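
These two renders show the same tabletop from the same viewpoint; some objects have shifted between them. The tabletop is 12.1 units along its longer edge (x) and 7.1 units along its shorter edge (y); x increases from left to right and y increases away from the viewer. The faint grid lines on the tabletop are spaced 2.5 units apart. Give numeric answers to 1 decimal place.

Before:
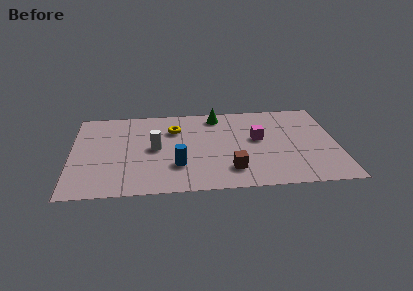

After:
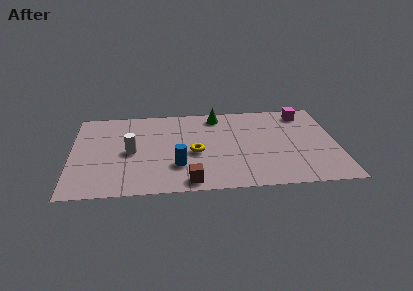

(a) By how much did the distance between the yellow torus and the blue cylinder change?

-1.7

Before: roughly 3.0 units apart; after: 1.3. That's 1.7 units closer together.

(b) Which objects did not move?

the green cone and the blue cylinder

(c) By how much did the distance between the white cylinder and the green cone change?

+1.0

The distance was about 3.8 in the first image and 4.8 in the second, so they moved 1.0 units further apart.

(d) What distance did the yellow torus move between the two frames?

2.2

From (4.7, 5.1) to (5.6, 3.1), the yellow torus covered √(0.9² + 2.0²) ≈ 2.2 units.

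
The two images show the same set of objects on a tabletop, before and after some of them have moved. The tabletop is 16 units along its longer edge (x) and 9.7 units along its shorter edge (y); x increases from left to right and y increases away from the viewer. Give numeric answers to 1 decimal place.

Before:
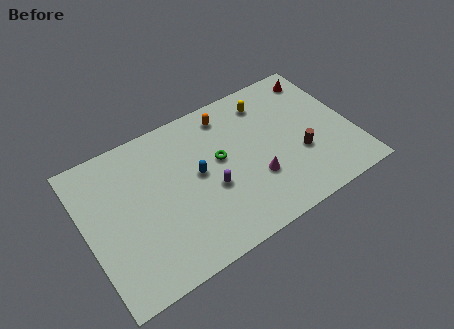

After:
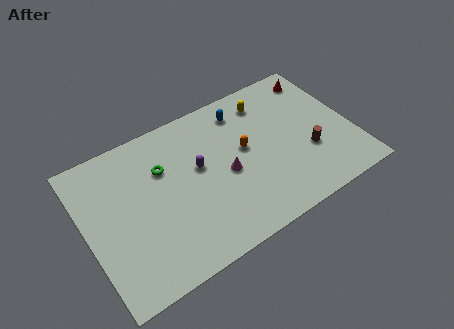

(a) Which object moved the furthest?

the blue capsule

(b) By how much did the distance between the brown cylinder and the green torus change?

+4.0

The distance was about 5.0 in the first image and 9.0 in the second, so they moved 4.0 units further apart.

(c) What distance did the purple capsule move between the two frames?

1.8

The purple capsule moved from about (7.3, 3.9) to (6.8, 5.6), a distance of √(0.5² + 1.7²) ≈ 1.8.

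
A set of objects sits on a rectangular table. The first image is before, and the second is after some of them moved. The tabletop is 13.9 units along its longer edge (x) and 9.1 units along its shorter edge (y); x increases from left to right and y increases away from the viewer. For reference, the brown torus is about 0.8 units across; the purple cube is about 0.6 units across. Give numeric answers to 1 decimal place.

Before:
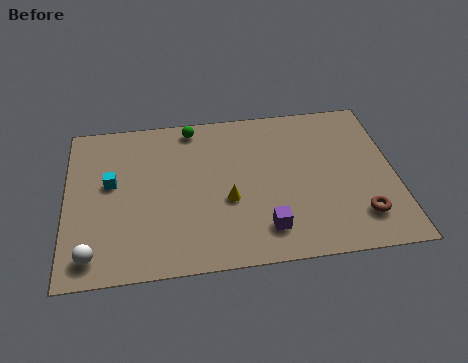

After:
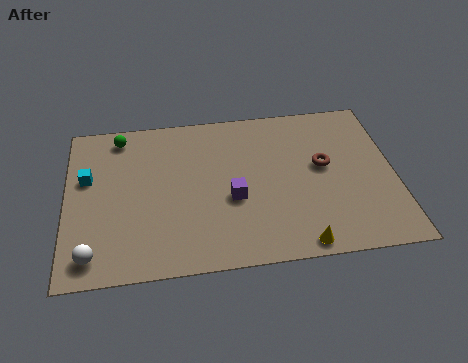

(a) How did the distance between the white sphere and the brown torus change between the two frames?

-0.7

They were about 11.2 units apart before and 10.5 after — 0.7 units closer together.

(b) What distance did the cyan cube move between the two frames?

1.1

From (1.9, 5.2) to (0.9, 5.6), the cyan cube covered √(1.0² + 0.4²) ≈ 1.1 units.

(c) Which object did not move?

the white sphere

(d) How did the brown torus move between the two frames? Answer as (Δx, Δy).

(-1.4, 3.1)

From the two frames, the brown torus sits at roughly (12.3, 2.0) before and (10.9, 5.1) after.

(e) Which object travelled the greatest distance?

the yellow cone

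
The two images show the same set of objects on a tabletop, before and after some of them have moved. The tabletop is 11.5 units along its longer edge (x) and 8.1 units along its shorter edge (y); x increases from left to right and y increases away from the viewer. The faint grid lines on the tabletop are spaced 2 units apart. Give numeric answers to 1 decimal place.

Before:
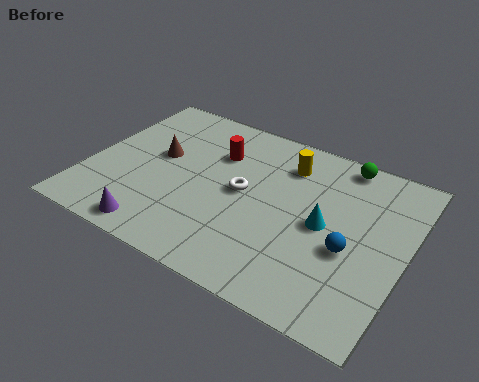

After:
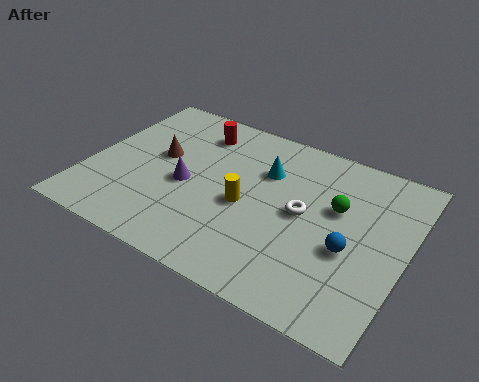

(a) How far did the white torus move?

2.2

The white torus was near (5.6, 4.2) before and (7.8, 4.2) after, so it travelled √(2.2² + 0.0²) ≈ 2.2 units.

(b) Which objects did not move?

the blue sphere and the brown cone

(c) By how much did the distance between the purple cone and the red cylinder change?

-2.1

Before: roughly 5.0 units apart; after: 2.9. That's 2.1 units closer together.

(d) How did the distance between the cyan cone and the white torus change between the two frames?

-0.9

They were about 3.0 units apart before and 2.1 after — 0.9 units closer together.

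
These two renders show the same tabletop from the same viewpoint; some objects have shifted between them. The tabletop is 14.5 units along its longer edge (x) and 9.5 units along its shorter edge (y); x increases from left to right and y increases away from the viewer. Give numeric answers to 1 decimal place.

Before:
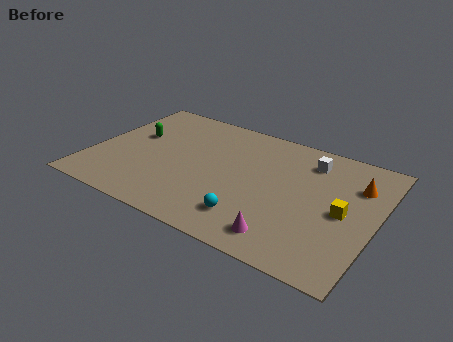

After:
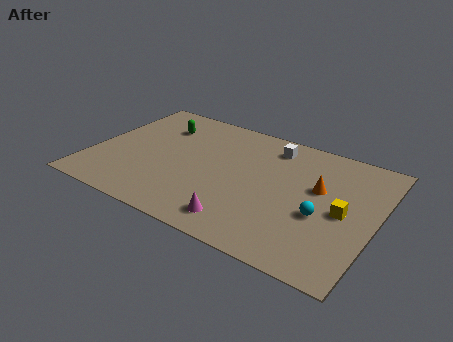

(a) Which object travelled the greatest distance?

the cyan sphere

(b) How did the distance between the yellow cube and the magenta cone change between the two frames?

+1.7

The distance was about 3.9 in the first image and 5.6 in the second, so they moved 1.7 units further apart.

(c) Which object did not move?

the yellow cube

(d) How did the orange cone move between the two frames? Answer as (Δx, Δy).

(-1.8, -1.1)

From the two frames, the orange cone sits at roughly (13.3, 6.8) before and (11.5, 5.7) after.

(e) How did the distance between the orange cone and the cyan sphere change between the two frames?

-4.8

Before: roughly 6.7 units apart; after: 1.9. That's 4.8 units closer together.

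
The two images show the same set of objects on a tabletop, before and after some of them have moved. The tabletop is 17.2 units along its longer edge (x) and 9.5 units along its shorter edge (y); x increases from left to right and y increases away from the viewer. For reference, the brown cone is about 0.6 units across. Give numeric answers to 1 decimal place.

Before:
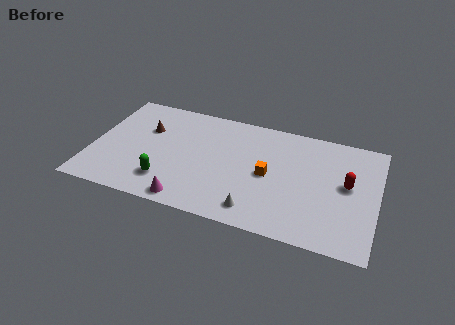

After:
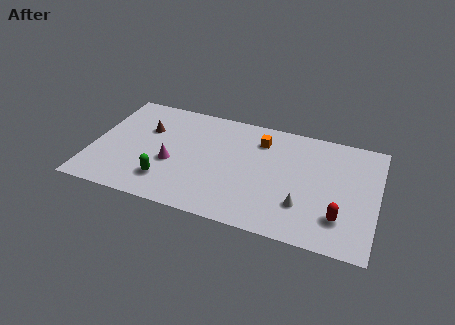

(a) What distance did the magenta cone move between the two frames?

3.1

The magenta cone moved from about (6.2, 1.0) to (4.9, 3.8), a distance of √(1.3² + 2.8²) ≈ 3.1.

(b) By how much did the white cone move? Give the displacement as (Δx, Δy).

(2.7, 1.2)

The white cone was at about (10.2, 1.5) and moved to about (12.9, 2.7).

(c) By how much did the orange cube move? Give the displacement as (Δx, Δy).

(-0.7, 2.8)

The orange cube was at about (10.7, 4.6) and moved to about (10.0, 7.4).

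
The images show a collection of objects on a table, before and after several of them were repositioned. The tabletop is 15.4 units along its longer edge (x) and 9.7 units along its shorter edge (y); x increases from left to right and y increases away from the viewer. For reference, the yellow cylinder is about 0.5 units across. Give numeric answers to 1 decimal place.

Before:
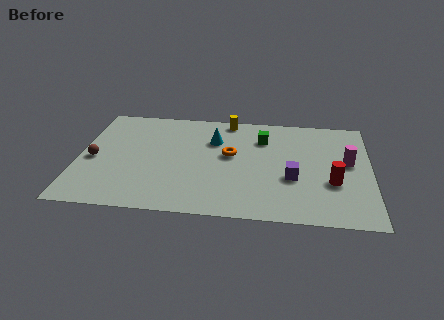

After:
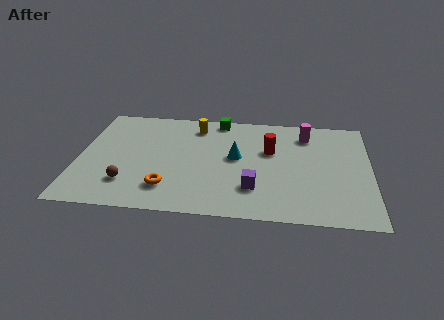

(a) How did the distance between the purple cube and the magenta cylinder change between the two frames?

+2.5

The distance was about 3.4 in the first image and 5.9 in the second, so they moved 2.5 units further apart.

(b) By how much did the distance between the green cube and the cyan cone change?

+1.0

They were about 2.6 units apart before and 3.6 after — 1.0 units further apart.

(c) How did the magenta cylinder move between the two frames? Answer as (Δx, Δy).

(-2.2, 2.4)

The magenta cylinder started near (14.2, 5.4) and ended near (12.0, 7.8).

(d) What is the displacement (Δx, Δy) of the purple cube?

(-2.0, -1.1)

From the two frames, the purple cube sits at roughly (11.3, 3.7) before and (9.3, 2.6) after.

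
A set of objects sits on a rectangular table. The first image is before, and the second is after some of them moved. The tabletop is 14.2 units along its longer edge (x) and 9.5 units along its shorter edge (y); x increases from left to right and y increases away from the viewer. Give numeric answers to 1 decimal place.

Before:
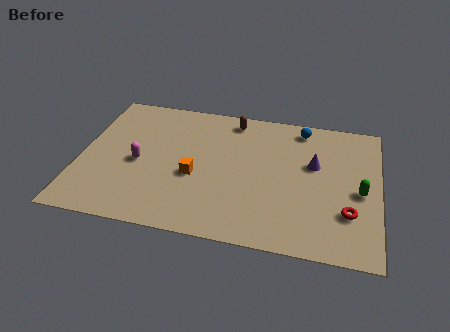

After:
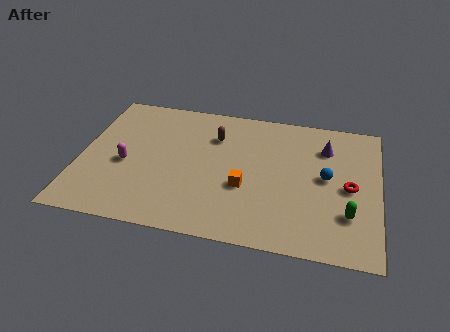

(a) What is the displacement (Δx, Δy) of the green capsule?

(-0.5, -1.6)

From the two frames, the green capsule sits at roughly (13.3, 4.3) before and (12.8, 2.7) after.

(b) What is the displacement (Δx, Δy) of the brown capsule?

(-0.8, -1.4)

From the two frames, the brown capsule sits at roughly (7.1, 8.3) before and (6.3, 6.9) after.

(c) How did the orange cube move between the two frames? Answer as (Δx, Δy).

(2.4, -0.3)

The orange cube was at about (5.5, 3.9) and moved to about (7.9, 3.6).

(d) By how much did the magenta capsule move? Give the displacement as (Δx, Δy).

(-0.6, -0.2)

The magenta capsule started near (2.8, 4.3) and ended near (2.2, 4.1).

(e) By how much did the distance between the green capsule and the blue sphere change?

-2.4

Before: roughly 4.9 units apart; after: 2.5. That's 2.4 units closer together.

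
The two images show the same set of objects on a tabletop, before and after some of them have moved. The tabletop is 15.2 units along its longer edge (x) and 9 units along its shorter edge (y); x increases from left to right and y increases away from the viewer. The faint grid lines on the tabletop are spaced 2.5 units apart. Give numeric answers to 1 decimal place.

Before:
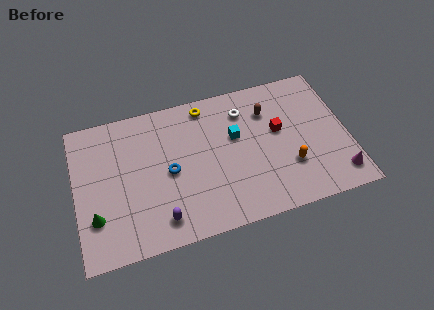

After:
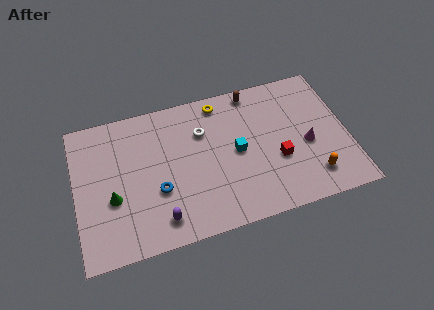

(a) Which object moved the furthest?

the magenta cone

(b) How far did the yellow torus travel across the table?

0.8

The yellow torus moved from about (7.5, 7.9) to (8.3, 7.9), a distance of √(0.8² + 0.0²) ≈ 0.8.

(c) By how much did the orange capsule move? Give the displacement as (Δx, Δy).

(1.2, -1.0)

From the two frames, the orange capsule sits at roughly (11.8, 2.8) before and (13.0, 1.8) after.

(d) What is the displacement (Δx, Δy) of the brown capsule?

(-0.7, 1.5)

The brown capsule started near (10.9, 6.6) and ended near (10.2, 8.1).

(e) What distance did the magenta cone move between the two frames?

2.8

The magenta cone was near (14.4, 1.5) before and (12.9, 3.9) after, so it travelled √(1.5² + 2.4²) ≈ 2.8 units.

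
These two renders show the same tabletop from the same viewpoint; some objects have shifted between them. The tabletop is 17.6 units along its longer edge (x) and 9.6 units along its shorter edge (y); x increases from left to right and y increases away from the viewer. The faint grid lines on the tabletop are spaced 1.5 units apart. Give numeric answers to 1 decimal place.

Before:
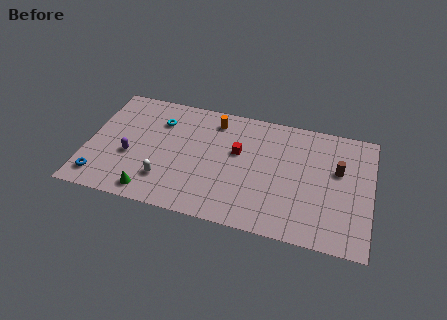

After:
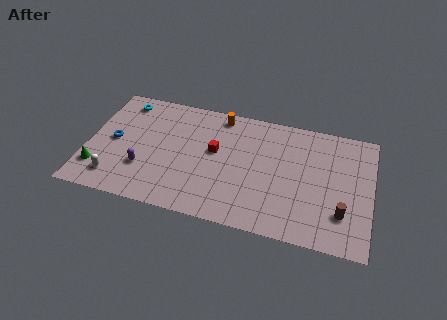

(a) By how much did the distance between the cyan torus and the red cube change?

+1.4

Before: roughly 5.2 units apart; after: 6.6. That's 1.4 units further apart.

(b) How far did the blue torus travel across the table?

3.3

The blue torus was near (1.0, 1.6) before and (1.6, 4.8) after, so it travelled √(0.6² + 3.2²) ≈ 3.3 units.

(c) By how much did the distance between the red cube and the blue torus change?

-3.0

Before: roughly 9.3 units apart; after: 6.3. That's 3.0 units closer together.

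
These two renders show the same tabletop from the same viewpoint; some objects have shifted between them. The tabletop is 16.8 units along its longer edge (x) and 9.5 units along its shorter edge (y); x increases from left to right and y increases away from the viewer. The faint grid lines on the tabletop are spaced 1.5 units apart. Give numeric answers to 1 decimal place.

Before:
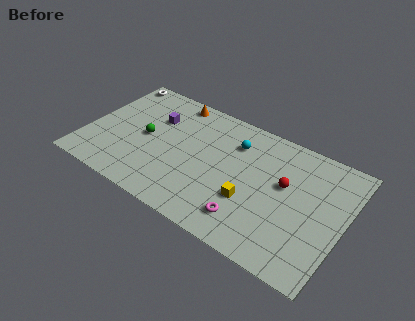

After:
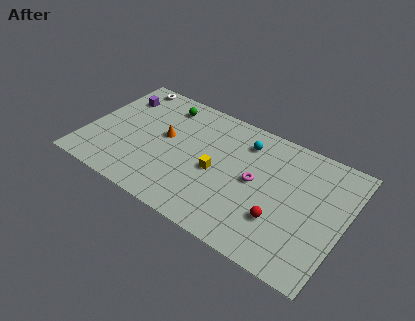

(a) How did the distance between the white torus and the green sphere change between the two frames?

-2.1

They were about 4.9 units apart before and 2.8 after — 2.1 units closer together.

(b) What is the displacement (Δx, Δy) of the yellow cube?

(-2.4, 1.0)

From the two frames, the yellow cube sits at roughly (11.0, 3.3) before and (8.6, 4.3) after.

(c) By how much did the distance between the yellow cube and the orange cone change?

-4.2

The distance was about 7.9 in the first image and 3.7 in the second, so they moved 4.2 units closer together.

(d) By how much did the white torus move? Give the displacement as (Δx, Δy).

(0.9, 0.0)

From the two frames, the white torus sits at roughly (0.9, 8.6) before and (1.8, 8.6) after.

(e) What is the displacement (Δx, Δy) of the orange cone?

(0.0, -3.2)

The orange cone was at about (5.0, 8.5) and moved to about (5.0, 5.3).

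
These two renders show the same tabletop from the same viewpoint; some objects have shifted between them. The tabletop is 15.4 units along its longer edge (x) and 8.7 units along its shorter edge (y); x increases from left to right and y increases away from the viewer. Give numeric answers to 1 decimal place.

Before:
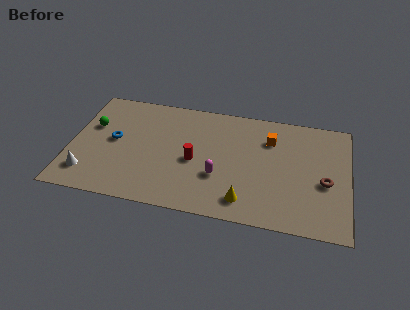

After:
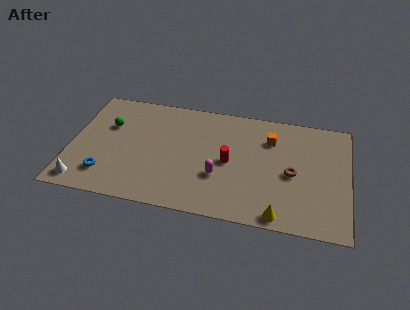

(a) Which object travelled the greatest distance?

the blue torus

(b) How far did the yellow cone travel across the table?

2.0

The yellow cone moved from about (9.8, 1.5) to (11.7, 0.8), a distance of √(1.9² + 0.7²) ≈ 2.0.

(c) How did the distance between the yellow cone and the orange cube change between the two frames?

+0.6

Before: roughly 5.0 units apart; after: 5.6. That's 0.6 units further apart.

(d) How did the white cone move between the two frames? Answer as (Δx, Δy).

(-0.2, -0.7)

The white cone was at about (1.1, 1.8) and moved to about (0.9, 1.1).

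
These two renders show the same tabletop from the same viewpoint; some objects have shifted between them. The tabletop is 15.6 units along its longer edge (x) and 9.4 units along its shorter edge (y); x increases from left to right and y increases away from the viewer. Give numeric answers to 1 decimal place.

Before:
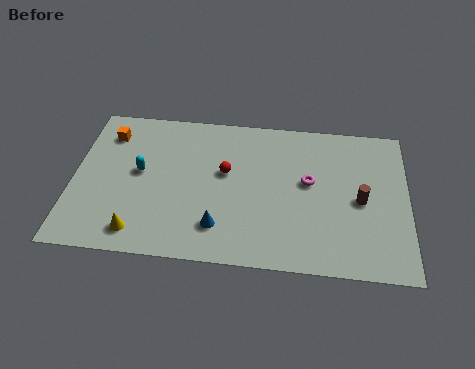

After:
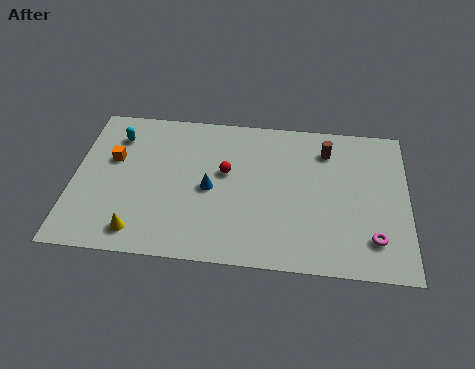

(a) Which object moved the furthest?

the magenta torus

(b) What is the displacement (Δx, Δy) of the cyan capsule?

(-1.2, 2.2)

The cyan capsule was at about (3.1, 5.1) and moved to about (1.9, 7.3).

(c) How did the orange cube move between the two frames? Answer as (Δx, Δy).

(0.3, -1.6)

The orange cube was at about (1.5, 7.4) and moved to about (1.8, 5.8).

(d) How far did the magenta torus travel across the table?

4.4

The magenta torus moved from about (11.0, 5.3) to (14.0, 2.1), a distance of √(3.0² + 3.2²) ≈ 4.4.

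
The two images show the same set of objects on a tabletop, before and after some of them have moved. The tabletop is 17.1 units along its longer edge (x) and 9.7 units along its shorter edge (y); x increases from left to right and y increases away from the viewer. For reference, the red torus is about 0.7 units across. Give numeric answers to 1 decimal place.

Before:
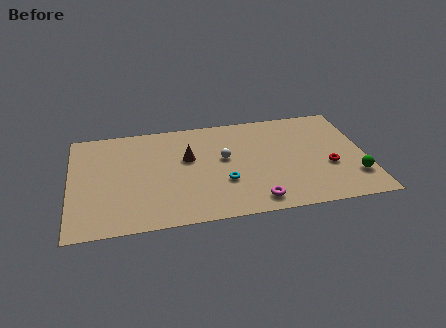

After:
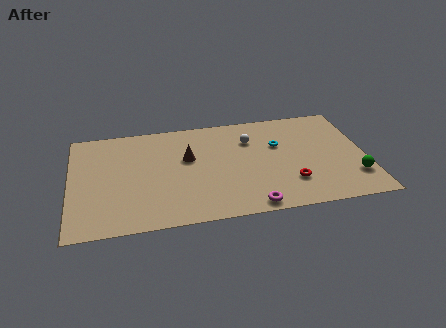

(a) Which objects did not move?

the green sphere and the brown cone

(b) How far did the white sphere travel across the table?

2.2

From (8.9, 5.5) to (10.5, 7.0), the white sphere covered √(1.6² + 1.5²) ≈ 2.2 units.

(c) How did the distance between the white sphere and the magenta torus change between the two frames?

+1.6

They were about 4.5 units apart before and 6.1 after — 1.6 units further apart.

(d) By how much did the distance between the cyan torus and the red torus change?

-2.5

The distance was about 6.1 in the first image and 3.6 in the second, so they moved 2.5 units closer together.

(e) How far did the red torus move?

2.5

From (14.9, 3.7) to (12.6, 2.6), the red torus covered √(2.3² + 1.1²) ≈ 2.5 units.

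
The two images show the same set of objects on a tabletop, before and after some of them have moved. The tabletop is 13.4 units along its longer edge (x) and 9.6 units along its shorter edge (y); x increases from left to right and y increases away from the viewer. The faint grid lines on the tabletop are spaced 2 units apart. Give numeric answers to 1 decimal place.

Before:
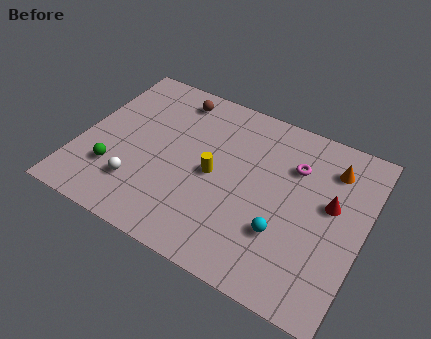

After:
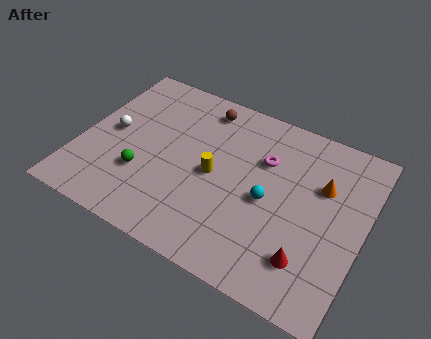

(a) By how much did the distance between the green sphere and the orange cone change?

-2.1

The distance was about 10.8 in the first image and 8.7 in the second, so they moved 2.1 units closer together.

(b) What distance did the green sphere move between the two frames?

1.4

The green sphere was near (1.9, 2.7) before and (3.2, 3.1) after, so it travelled √(1.3² + 0.4²) ≈ 1.4 units.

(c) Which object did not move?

the yellow cylinder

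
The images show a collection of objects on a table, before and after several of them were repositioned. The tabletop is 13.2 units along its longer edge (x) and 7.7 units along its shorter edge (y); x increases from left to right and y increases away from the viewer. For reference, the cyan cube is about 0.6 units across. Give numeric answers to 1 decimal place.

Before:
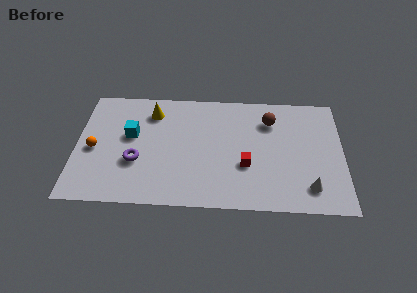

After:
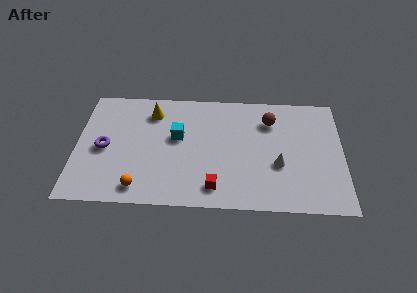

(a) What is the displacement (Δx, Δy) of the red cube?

(-1.5, -1.5)

The red cube was at about (8.4, 2.8) and moved to about (6.9, 1.3).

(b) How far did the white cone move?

2.1

The white cone was near (11.5, 1.5) before and (10.0, 2.9) after, so it travelled √(1.5² + 1.4²) ≈ 2.1 units.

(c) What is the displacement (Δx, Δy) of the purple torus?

(-1.6, 0.8)

The purple torus was at about (3.0, 2.8) and moved to about (1.4, 3.6).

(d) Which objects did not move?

the brown sphere and the yellow cone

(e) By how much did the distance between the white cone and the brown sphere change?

-1.8

They were about 4.7 units apart before and 2.9 after — 1.8 units closer together.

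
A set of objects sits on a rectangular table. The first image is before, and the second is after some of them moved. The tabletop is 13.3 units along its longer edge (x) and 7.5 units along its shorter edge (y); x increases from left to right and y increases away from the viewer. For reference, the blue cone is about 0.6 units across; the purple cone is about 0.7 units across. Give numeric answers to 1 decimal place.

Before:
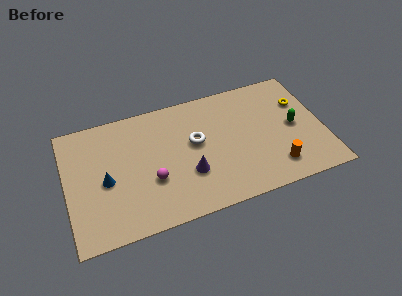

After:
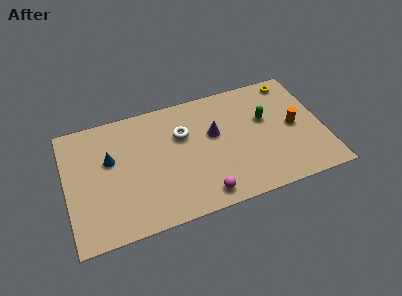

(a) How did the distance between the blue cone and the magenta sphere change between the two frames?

+3.4

The distance was about 2.4 in the first image and 5.8 in the second, so they moved 3.4 units further apart.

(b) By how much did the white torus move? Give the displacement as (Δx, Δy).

(-0.6, 0.7)

From the two frames, the white torus sits at roughly (6.7, 4.3) before and (6.1, 5.0) after.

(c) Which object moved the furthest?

the magenta sphere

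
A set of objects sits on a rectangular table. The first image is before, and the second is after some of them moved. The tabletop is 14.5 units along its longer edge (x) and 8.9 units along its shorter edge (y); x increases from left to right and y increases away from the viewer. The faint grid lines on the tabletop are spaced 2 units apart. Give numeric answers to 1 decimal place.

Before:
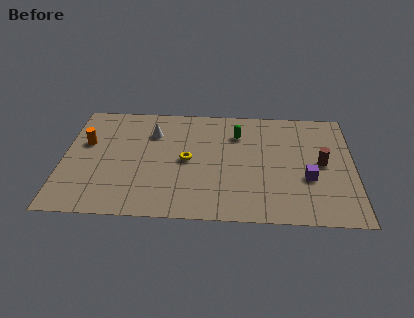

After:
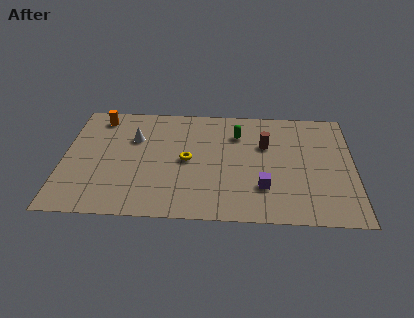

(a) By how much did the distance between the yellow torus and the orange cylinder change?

+0.3

They were about 5.2 units apart before and 5.5 after — 0.3 units further apart.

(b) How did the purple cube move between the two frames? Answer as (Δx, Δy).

(-2.2, -0.8)

The purple cube started near (12.2, 3.3) and ended near (10.0, 2.5).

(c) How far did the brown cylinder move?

3.1

From (12.9, 4.5) to (10.1, 5.8), the brown cylinder covered √(2.8² + 1.3²) ≈ 3.1 units.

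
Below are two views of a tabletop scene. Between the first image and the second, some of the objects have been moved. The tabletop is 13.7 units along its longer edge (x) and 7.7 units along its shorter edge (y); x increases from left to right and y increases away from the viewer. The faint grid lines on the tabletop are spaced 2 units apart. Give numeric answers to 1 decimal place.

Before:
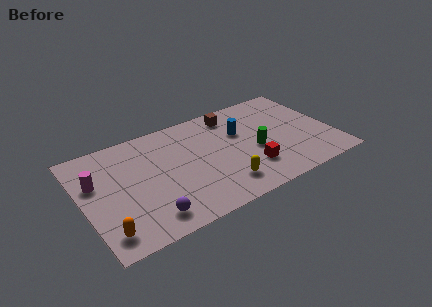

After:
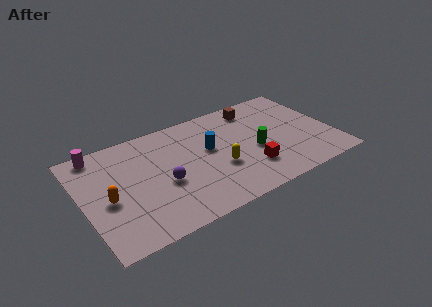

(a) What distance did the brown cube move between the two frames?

1.3

The brown cube moved from about (8.6, 6.5) to (9.9, 6.5), a distance of √(1.3² + 0.0²) ≈ 1.3.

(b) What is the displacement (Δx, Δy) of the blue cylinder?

(-1.8, -0.5)

From the two frames, the blue cylinder sits at roughly (8.8, 5.0) before and (7.0, 4.5) after.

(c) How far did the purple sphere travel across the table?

2.2

From (3.2, 1.3) to (4.3, 3.2), the purple sphere covered √(1.1² + 1.9²) ≈ 2.2 units.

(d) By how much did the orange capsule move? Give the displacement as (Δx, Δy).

(0.4, 2.1)

The orange capsule was at about (0.9, 1.3) and moved to about (1.3, 3.4).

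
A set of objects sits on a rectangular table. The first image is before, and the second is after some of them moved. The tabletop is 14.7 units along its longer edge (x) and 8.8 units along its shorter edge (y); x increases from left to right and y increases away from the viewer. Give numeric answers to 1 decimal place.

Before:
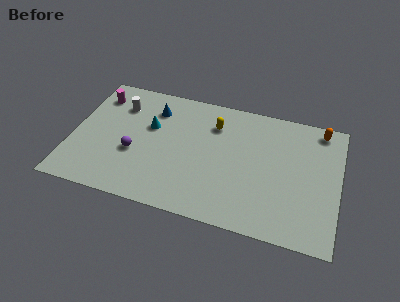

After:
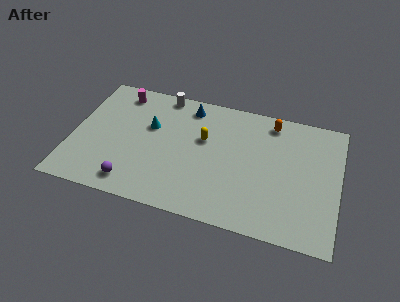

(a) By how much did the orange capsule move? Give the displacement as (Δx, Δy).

(-2.7, -0.2)

The orange capsule started near (13.5, 7.8) and ended near (10.8, 7.6).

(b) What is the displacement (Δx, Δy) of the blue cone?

(1.9, 0.7)

From the two frames, the blue cone sits at roughly (4.3, 6.8) before and (6.2, 7.5) after.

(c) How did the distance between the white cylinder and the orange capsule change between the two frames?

-5.1

Before: roughly 11.2 units apart; after: 6.1. That's 5.1 units closer together.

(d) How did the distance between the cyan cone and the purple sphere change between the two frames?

+2.0

They were about 2.2 units apart before and 4.2 after — 2.0 units further apart.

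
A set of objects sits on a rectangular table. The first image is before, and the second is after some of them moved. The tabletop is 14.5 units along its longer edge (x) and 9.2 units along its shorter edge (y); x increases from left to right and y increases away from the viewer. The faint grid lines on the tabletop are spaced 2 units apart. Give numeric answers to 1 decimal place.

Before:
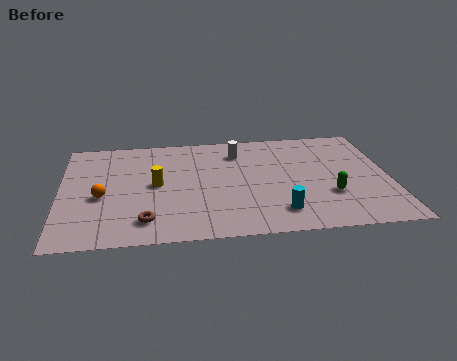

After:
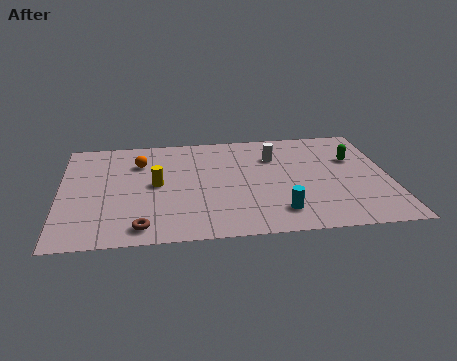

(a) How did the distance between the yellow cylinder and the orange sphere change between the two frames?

-0.4

Before: roughly 2.5 units apart; after: 2.1. That's 0.4 units closer together.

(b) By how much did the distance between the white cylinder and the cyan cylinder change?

-0.8

Before: roughly 5.6 units apart; after: 4.8. That's 0.8 units closer together.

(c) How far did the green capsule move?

3.2

The green capsule was near (11.8, 3.0) before and (13.0, 6.0) after, so it travelled √(1.2² + 3.0²) ≈ 3.2 units.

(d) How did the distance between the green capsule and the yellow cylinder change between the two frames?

+1.1

They were about 7.8 units apart before and 8.9 after — 1.1 units further apart.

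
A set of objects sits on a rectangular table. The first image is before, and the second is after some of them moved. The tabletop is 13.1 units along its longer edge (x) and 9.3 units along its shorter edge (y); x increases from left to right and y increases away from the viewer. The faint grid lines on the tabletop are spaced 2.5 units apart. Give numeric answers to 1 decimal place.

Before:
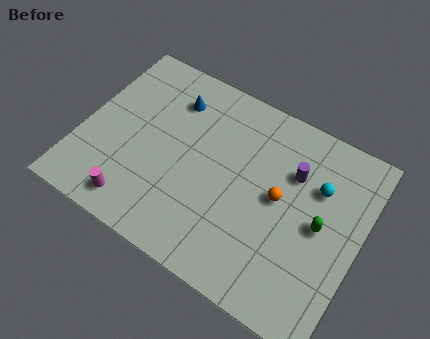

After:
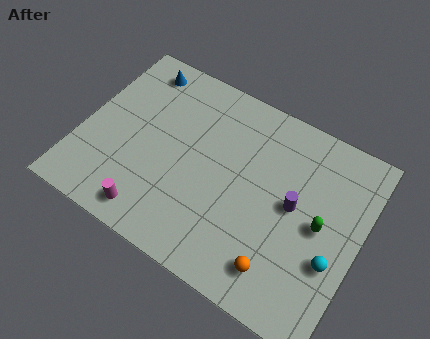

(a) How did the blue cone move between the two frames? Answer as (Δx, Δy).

(-1.8, 0.8)

The blue cone started near (3.8, 7.2) and ended near (2.0, 8.0).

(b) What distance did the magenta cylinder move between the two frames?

0.8

The magenta cylinder moved from about (3.1, 1.3) to (3.9, 1.2), a distance of √(0.8² + 0.1²) ≈ 0.8.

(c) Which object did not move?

the green capsule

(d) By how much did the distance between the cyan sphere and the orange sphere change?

+0.6

They were about 2.1 units apart before and 2.7 after — 0.6 units further apart.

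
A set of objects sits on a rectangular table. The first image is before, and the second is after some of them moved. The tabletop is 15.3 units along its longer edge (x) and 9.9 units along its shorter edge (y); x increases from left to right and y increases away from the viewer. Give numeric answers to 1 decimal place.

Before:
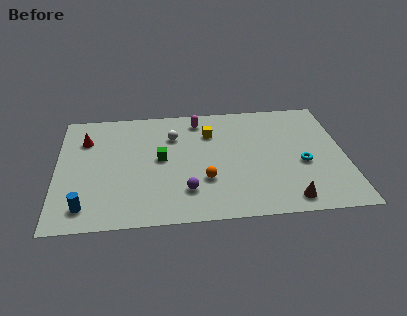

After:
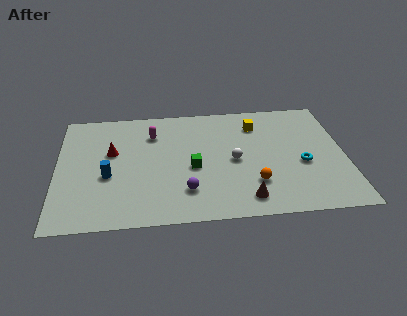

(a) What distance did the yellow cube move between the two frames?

2.5

The yellow cube moved from about (8.2, 7.2) to (10.7, 7.7), a distance of √(2.5² + 0.5²) ≈ 2.5.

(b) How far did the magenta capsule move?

2.7

From (7.6, 8.4) to (5.1, 7.4), the magenta capsule covered √(2.5² + 1.0²) ≈ 2.7 units.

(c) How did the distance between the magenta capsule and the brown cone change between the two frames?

-0.9

The distance was about 8.5 in the first image and 7.6 in the second, so they moved 0.9 units closer together.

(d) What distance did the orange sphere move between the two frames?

2.6

The orange sphere was near (7.8, 3.2) before and (10.4, 2.7) after, so it travelled √(2.6² + 0.5²) ≈ 2.6 units.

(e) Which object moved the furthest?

the white sphere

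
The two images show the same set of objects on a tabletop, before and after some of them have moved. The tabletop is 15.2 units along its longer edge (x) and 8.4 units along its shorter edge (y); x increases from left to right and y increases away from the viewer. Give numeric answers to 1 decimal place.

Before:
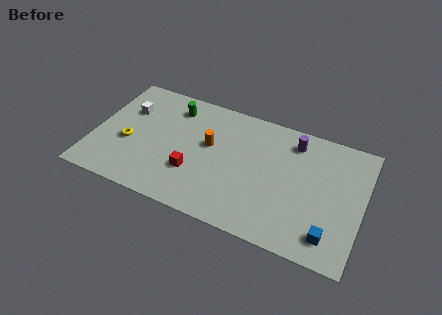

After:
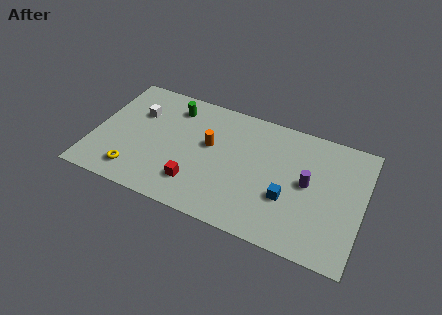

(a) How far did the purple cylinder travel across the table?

2.7

The purple cylinder was near (11.1, 6.9) before and (12.1, 4.4) after, so it travelled √(1.0² + 2.5²) ≈ 2.7 units.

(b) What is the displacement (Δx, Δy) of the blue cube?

(-2.5, 1.5)

The blue cube was at about (13.6, 1.5) and moved to about (11.1, 3.0).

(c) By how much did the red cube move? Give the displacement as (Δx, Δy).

(0.2, -0.7)

The red cube was at about (5.8, 2.7) and moved to about (6.0, 2.0).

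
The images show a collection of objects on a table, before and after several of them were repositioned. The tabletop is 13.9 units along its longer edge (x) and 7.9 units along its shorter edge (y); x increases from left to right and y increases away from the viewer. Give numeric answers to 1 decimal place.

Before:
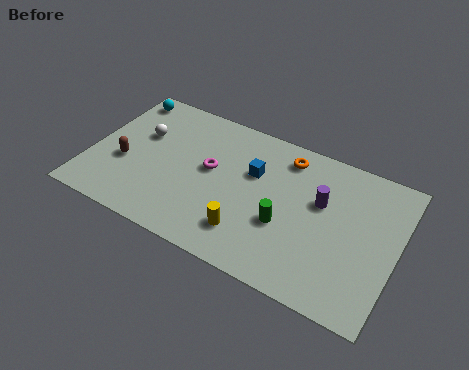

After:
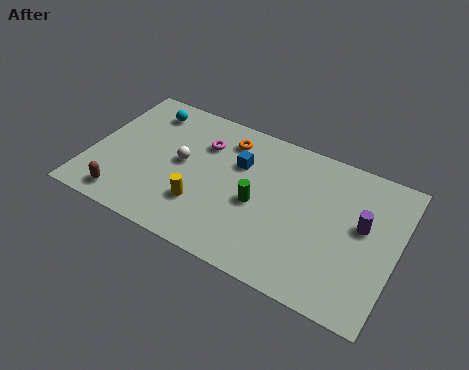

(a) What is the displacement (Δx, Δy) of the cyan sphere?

(1.2, -0.4)

From the two frames, the cyan sphere sits at roughly (0.9, 6.9) before and (2.1, 6.5) after.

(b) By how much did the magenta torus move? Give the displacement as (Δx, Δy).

(-0.5, 1.3)

The magenta torus was at about (5.4, 4.4) and moved to about (4.9, 5.7).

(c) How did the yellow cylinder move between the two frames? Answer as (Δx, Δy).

(-2.2, 0.5)

The yellow cylinder was at about (7.5, 1.8) and moved to about (5.3, 2.3).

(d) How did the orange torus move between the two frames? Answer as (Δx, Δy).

(-2.7, -0.2)

The orange torus was at about (8.6, 6.6) and moved to about (5.9, 6.4).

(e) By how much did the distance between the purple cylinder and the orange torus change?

+4.2

Before: roughly 2.5 units apart; after: 6.7. That's 4.2 units further apart.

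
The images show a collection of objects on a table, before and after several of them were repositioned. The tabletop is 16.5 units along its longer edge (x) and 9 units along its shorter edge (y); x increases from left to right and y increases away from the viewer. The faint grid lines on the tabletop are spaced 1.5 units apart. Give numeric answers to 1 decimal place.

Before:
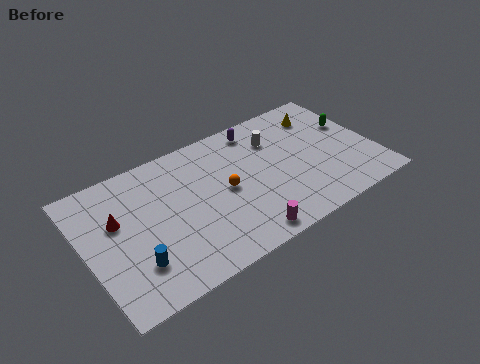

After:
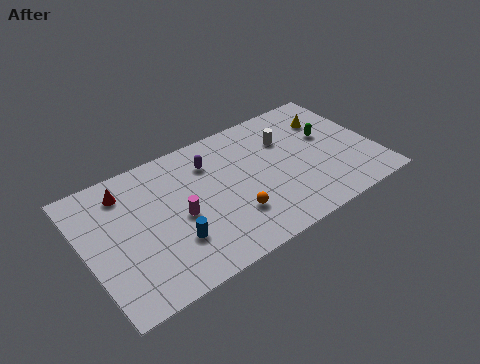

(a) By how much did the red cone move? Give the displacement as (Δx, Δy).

(0.7, 1.7)

From the two frames, the red cone sits at roughly (1.9, 5.6) before and (2.6, 7.3) after.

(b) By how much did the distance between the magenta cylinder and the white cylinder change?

+0.7

The distance was about 6.3 in the first image and 7.0 in the second, so they moved 0.7 units further apart.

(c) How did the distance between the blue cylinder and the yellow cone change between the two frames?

-2.1

They were about 12.6 units apart before and 10.5 after — 2.1 units closer together.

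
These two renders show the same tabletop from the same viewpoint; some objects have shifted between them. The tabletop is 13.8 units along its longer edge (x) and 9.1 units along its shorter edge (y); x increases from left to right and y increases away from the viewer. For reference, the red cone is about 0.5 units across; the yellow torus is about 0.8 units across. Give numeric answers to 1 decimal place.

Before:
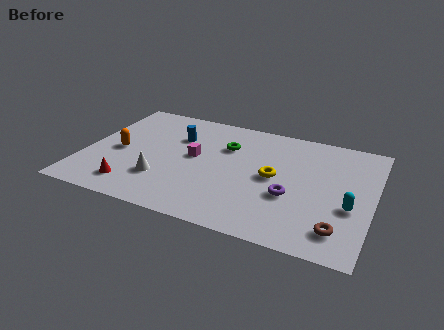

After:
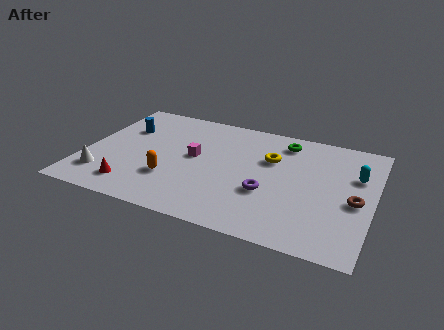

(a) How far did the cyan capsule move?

2.5

The cyan capsule moved from about (12.8, 3.5) to (12.9, 6.0), a distance of √(0.1² + 2.5²) ≈ 2.5.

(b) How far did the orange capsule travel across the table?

3.0

From (1.6, 4.2) to (4.3, 2.8), the orange capsule covered √(2.7² + 1.4²) ≈ 3.0 units.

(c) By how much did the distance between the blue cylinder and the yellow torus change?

+2.0

They were about 5.2 units apart before and 7.2 after — 2.0 units further apart.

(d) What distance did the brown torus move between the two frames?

2.4

The brown torus moved from about (12.4, 1.7) to (13.0, 4.0), a distance of √(0.6² + 2.3²) ≈ 2.4.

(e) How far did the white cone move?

2.9

From (3.9, 2.6) to (1.1, 2.0), the white cone covered √(2.8² + 0.6²) ≈ 2.9 units.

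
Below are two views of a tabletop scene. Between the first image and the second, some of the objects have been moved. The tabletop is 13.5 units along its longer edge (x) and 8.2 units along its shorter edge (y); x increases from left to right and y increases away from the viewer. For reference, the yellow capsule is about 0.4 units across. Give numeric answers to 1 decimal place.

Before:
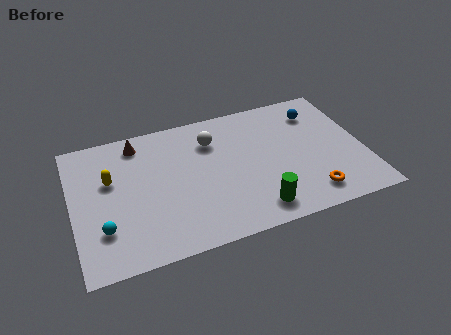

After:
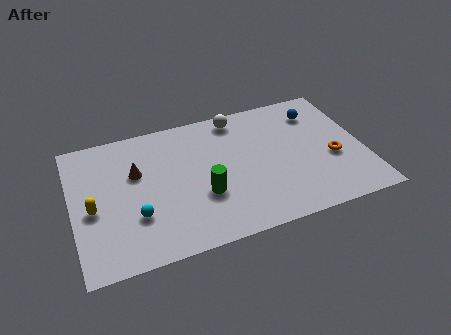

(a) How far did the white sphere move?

1.7

The white sphere moved from about (6.6, 6.1) to (7.9, 7.2), a distance of √(1.3² + 1.1²) ≈ 1.7.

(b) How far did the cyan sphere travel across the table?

1.5

The cyan sphere moved from about (1.3, 2.3) to (2.8, 2.6), a distance of √(1.5² + 0.3²) ≈ 1.5.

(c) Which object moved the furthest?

the green cylinder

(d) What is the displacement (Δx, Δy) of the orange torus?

(1.3, 1.9)

The orange torus was at about (10.7, 1.4) and moved to about (12.0, 3.3).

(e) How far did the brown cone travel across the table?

1.8

From (3.2, 7.0) to (3.0, 5.2), the brown cone covered √(0.2² + 1.8²) ≈ 1.8 units.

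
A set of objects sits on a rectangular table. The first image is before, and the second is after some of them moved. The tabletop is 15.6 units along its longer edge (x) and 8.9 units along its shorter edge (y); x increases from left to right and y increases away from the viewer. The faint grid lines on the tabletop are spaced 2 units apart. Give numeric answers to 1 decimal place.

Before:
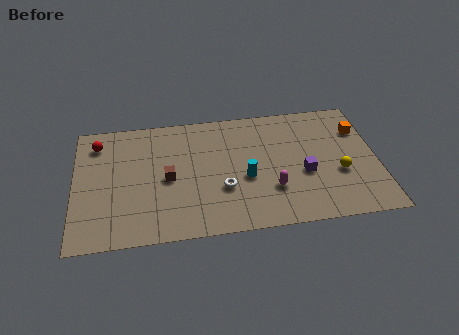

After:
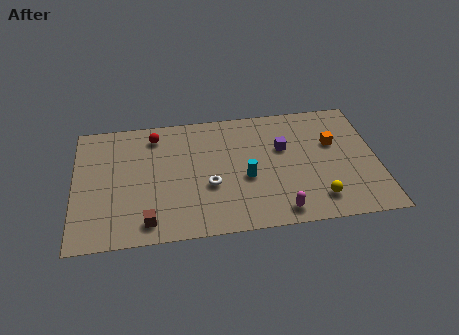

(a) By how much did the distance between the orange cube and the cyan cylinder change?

-1.6

Before: roughly 6.6 units apart; after: 5.0. That's 1.6 units closer together.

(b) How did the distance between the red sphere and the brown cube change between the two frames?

+1.4

Before: roughly 4.7 units apart; after: 6.1. That's 1.4 units further apart.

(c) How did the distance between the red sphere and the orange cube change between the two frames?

-4.2

The distance was about 13.6 in the first image and 9.4 in the second, so they moved 4.2 units closer together.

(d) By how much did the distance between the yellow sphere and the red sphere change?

-3.0

The distance was about 13.0 in the first image and 10.0 in the second, so they moved 3.0 units closer together.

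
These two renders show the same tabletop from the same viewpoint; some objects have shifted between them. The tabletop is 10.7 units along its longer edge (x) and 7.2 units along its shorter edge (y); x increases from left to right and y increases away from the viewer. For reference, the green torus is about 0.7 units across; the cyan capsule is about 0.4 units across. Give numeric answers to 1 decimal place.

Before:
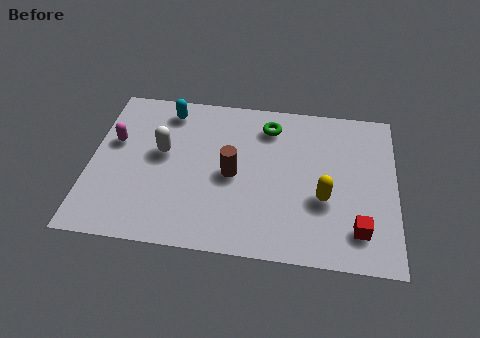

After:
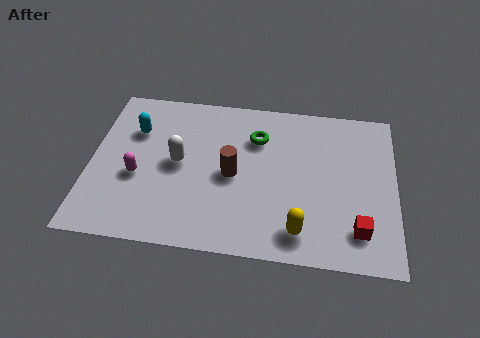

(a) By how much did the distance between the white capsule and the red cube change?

-0.7

They were about 7.4 units apart before and 6.7 after — 0.7 units closer together.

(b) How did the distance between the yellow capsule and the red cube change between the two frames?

+0.3

Before: roughly 1.7 units apart; after: 2.0. That's 0.3 units further apart.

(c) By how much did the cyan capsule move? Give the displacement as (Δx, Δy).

(-1.1, -1.1)

From the two frames, the cyan capsule sits at roughly (2.6, 6.1) before and (1.5, 5.0) after.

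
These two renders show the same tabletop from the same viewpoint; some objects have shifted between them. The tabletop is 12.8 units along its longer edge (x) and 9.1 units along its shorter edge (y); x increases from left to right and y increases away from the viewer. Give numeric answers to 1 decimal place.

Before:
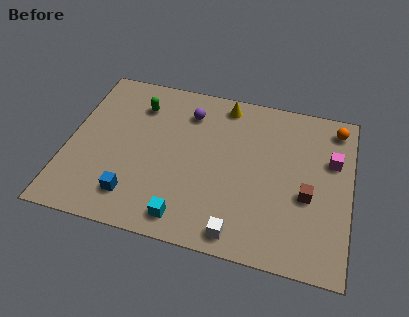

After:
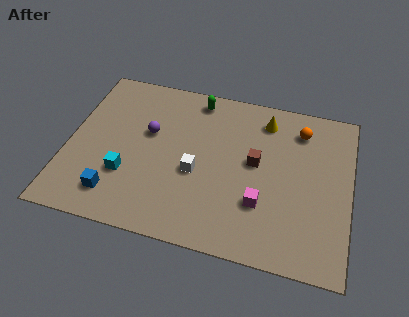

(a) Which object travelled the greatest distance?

the magenta cube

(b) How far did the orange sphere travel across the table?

1.7

The orange sphere was near (12.0, 7.8) before and (10.4, 7.3) after, so it travelled √(1.6² + 0.5²) ≈ 1.7 units.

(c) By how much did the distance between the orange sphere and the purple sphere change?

+0.3

Before: roughly 6.7 units apart; after: 7.0. That's 0.3 units further apart.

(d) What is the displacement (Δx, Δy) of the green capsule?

(2.6, 1.0)

From the two frames, the green capsule sits at roughly (3.0, 7.0) before and (5.6, 8.0) after.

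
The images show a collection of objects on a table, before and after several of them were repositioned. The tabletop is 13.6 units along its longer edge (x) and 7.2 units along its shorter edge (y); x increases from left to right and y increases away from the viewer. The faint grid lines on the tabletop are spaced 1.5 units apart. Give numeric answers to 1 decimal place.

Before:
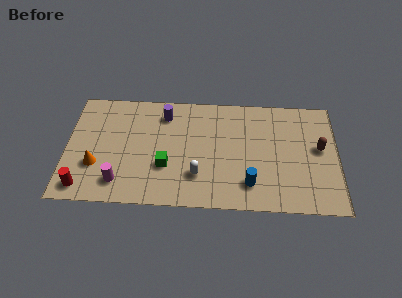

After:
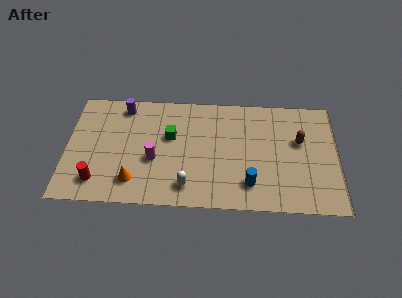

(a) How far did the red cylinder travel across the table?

0.8

The red cylinder moved from about (0.9, 1.0) to (1.6, 1.4), a distance of √(0.7² + 0.4²) ≈ 0.8.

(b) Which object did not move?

the blue cylinder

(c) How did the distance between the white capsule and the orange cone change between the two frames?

-2.4

Before: roughly 5.1 units apart; after: 2.7. That's 2.4 units closer together.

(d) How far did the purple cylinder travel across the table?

2.1

The purple cylinder was near (4.9, 5.8) before and (2.8, 6.2) after, so it travelled √(2.1² + 0.4²) ≈ 2.1 units.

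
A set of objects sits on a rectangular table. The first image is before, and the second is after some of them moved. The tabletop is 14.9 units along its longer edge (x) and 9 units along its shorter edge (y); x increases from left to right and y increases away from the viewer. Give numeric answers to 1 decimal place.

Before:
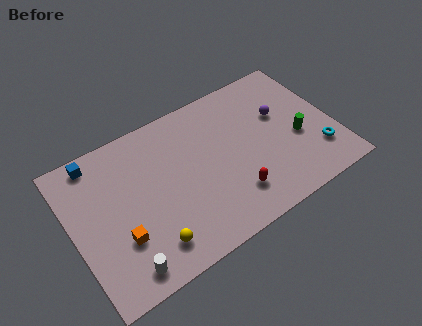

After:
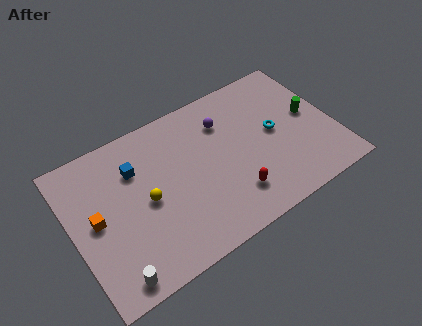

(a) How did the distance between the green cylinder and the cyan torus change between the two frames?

+0.4

Before: roughly 1.7 units apart; after: 2.1. That's 0.4 units further apart.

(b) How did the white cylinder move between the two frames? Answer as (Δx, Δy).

(-0.6, -0.2)

The white cylinder was at about (2.3, 1.2) and moved to about (1.7, 1.0).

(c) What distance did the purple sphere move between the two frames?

3.3

The purple sphere moved from about (12.1, 5.6) to (9.0, 6.7), a distance of √(3.1² + 1.1²) ≈ 3.3.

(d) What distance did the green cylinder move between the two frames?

1.4

From (12.8, 3.7) to (13.7, 4.8), the green cylinder covered √(0.9² + 1.1²) ≈ 1.4 units.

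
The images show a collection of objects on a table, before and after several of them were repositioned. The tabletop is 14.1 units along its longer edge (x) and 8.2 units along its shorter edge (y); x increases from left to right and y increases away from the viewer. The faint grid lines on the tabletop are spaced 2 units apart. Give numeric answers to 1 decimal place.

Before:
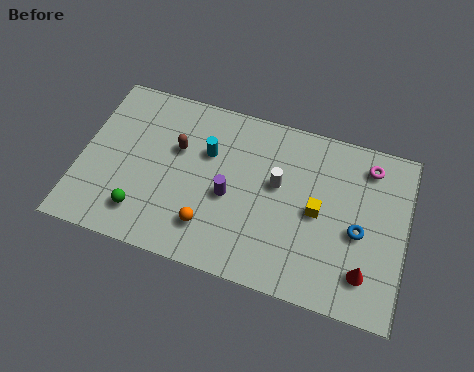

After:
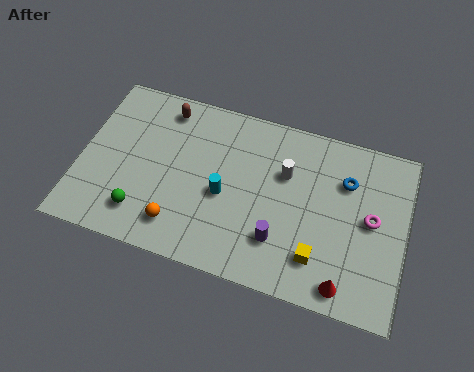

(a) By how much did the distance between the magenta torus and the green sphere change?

-0.7

The distance was about 10.7 in the first image and 10.0 in the second, so they moved 0.7 units closer together.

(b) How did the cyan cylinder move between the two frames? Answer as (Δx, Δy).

(0.9, -1.8)

The cyan cylinder was at about (5.4, 5.4) and moved to about (6.3, 3.6).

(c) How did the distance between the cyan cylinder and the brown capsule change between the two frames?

+3.2

Before: roughly 1.3 units apart; after: 4.5. That's 3.2 units further apart.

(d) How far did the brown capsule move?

1.9

From (4.1, 5.2) to (3.4, 7.0), the brown capsule covered √(0.7² + 1.8²) ≈ 1.9 units.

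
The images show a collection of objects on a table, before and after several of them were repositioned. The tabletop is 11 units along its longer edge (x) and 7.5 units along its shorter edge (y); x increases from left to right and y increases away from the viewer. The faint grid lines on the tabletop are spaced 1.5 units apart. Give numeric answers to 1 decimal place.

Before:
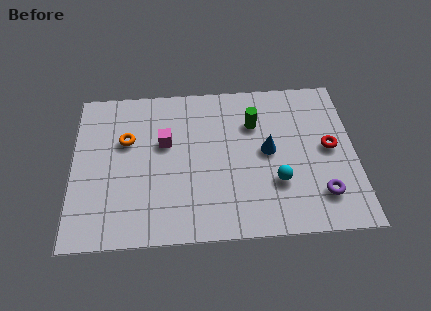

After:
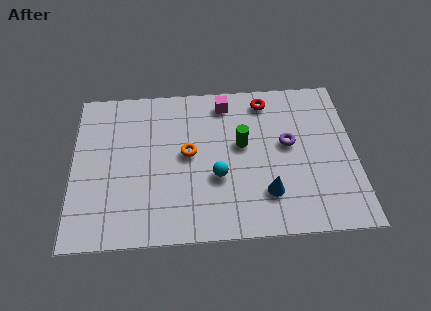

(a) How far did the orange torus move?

2.5

The orange torus moved from about (2.1, 4.8) to (4.5, 4.0), a distance of √(2.4² + 0.8²) ≈ 2.5.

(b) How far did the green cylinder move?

1.1

The green cylinder was near (7.1, 5.3) before and (6.6, 4.3) after, so it travelled √(0.5² + 1.0²) ≈ 1.1 units.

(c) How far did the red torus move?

3.5

The red torus was near (10.0, 3.9) before and (7.6, 6.4) after, so it travelled √(2.4² + 2.5²) ≈ 3.5 units.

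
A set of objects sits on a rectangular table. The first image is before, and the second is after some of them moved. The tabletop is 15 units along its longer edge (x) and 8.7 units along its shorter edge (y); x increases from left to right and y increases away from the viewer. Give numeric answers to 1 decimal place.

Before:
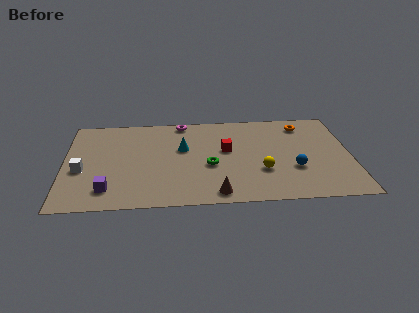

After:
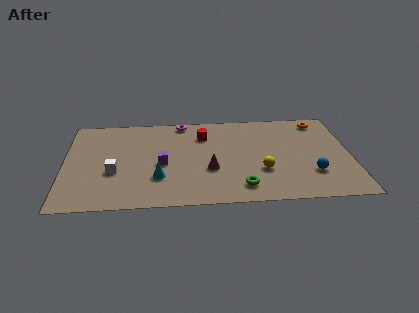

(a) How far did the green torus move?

2.6

From (7.6, 3.6) to (9.2, 1.5), the green torus covered √(1.6² + 2.1²) ≈ 2.6 units.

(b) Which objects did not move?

the magenta torus and the yellow sphere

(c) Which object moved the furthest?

the purple cube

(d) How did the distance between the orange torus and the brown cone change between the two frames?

-0.5

Before: roughly 7.8 units apart; after: 7.3. That's 0.5 units closer together.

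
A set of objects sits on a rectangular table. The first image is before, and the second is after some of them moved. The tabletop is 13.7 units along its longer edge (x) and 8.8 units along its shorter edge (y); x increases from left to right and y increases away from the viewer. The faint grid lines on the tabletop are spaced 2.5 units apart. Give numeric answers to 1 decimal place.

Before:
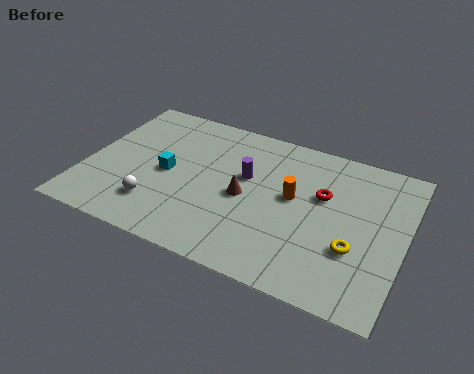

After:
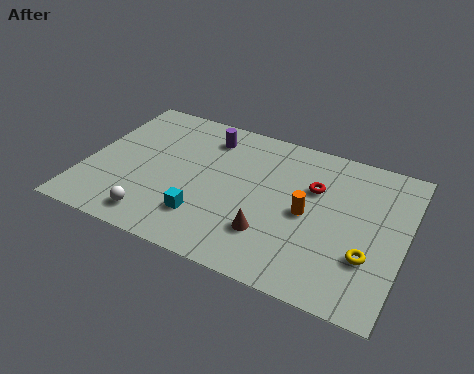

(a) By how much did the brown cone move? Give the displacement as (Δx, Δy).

(1.3, -1.7)

The brown cone was at about (6.9, 4.1) and moved to about (8.2, 2.4).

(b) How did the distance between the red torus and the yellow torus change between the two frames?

+1.0

They were about 3.0 units apart before and 4.0 after — 1.0 units further apart.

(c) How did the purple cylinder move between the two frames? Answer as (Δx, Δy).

(-1.9, 1.8)

The purple cylinder started near (6.8, 5.3) and ended near (4.9, 7.1).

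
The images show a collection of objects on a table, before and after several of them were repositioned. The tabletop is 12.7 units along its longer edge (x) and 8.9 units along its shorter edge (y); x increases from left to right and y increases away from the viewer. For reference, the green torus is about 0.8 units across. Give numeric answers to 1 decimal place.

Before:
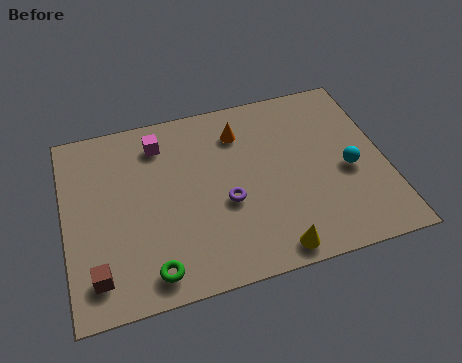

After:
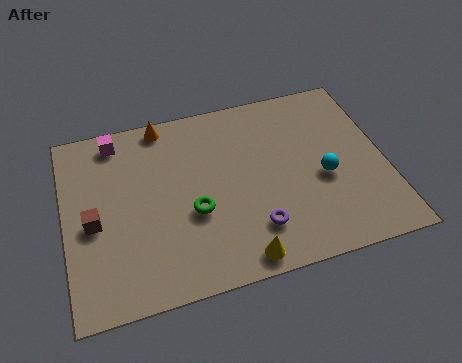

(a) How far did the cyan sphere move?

1.0

The cyan sphere was near (11.2, 3.9) before and (10.2, 3.8) after, so it travelled √(1.0² + 0.1²) ≈ 1.0 units.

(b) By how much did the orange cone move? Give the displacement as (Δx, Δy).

(-3.0, 1.2)

From the two frames, the orange cone sits at roughly (7.1, 6.9) before and (4.1, 8.1) after.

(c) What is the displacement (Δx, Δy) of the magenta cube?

(-1.7, 0.6)

The magenta cube was at about (3.9, 7.2) and moved to about (2.2, 7.8).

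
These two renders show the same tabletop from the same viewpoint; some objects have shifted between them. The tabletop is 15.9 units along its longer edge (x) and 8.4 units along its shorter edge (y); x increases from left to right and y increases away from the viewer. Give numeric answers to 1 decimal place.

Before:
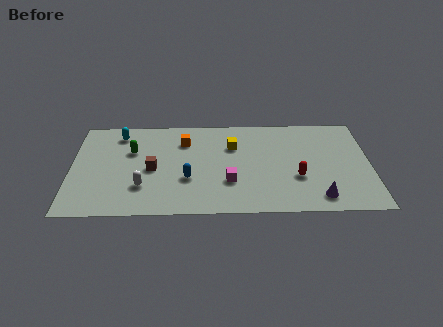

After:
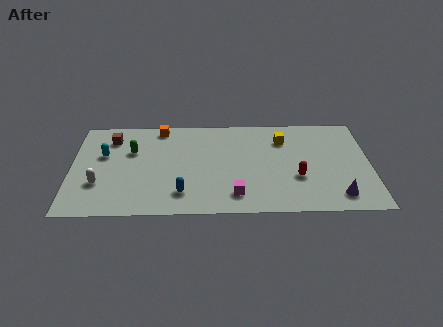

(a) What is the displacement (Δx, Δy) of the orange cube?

(-1.3, 1.2)

The orange cube was at about (6.0, 6.3) and moved to about (4.7, 7.5).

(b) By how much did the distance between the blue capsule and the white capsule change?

+2.0

They were about 2.5 units apart before and 4.5 after — 2.0 units further apart.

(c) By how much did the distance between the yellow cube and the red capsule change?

-1.0

Before: roughly 4.4 units apart; after: 3.4. That's 1.0 units closer together.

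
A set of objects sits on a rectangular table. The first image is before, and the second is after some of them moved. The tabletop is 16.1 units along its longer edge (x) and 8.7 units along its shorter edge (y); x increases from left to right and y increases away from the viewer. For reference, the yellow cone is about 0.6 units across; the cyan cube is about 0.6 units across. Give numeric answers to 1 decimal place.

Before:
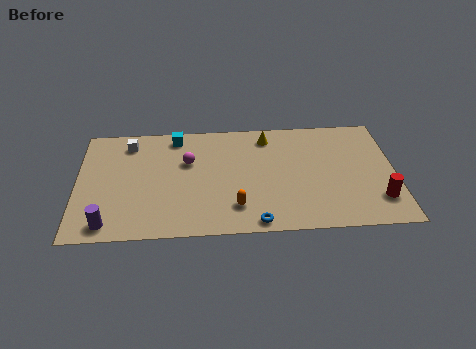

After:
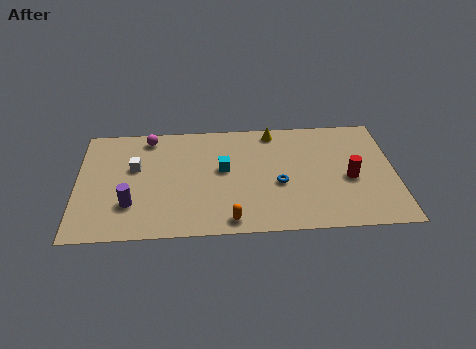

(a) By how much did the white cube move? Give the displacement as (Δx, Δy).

(0.3, -1.9)

From the two frames, the white cube sits at roughly (2.6, 7.2) before and (2.9, 5.3) after.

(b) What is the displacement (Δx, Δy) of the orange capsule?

(-0.3, -1.0)

The orange capsule was at about (8.0, 2.0) and moved to about (7.7, 1.0).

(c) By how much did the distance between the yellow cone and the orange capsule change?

+1.5

The distance was about 5.6 in the first image and 7.1 in the second, so they moved 1.5 units further apart.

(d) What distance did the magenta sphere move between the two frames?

2.8

From (5.6, 5.6) to (3.6, 7.6), the magenta sphere covered √(2.0² + 2.0²) ≈ 2.8 units.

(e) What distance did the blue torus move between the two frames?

3.0

The blue torus moved from about (9.0, 0.8) to (10.2, 3.6), a distance of √(1.2² + 2.8²) ≈ 3.0.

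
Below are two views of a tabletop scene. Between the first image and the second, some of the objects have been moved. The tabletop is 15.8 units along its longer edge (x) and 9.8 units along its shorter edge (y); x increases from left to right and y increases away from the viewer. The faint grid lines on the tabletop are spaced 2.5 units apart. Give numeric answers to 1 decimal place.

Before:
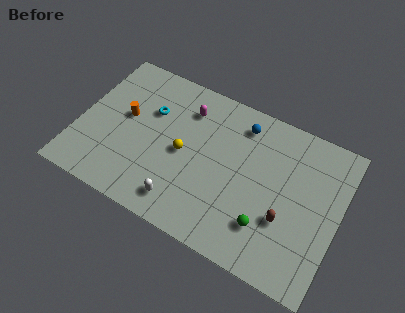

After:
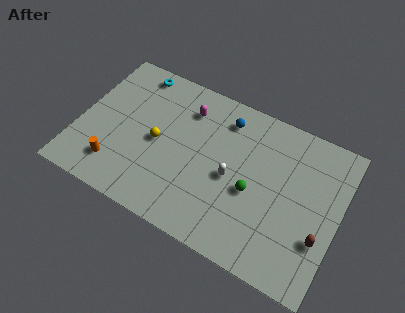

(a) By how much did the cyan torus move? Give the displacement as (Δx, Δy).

(-1.3, 2.2)

From the two frames, the cyan torus sits at roughly (4.1, 6.5) before and (2.8, 8.7) after.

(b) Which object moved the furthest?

the white capsule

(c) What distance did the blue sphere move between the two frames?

1.0

The blue sphere was near (9.5, 8.1) before and (8.5, 8.0) after, so it travelled √(1.0² + 0.1²) ≈ 1.0 units.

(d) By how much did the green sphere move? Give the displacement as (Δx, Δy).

(-1.1, 1.7)

From the two frames, the green sphere sits at roughly (11.8, 2.5) before and (10.7, 4.2) after.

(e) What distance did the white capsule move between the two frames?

3.9

The white capsule moved from about (6.8, 1.6) to (9.4, 4.5), a distance of √(2.6² + 2.9²) ≈ 3.9.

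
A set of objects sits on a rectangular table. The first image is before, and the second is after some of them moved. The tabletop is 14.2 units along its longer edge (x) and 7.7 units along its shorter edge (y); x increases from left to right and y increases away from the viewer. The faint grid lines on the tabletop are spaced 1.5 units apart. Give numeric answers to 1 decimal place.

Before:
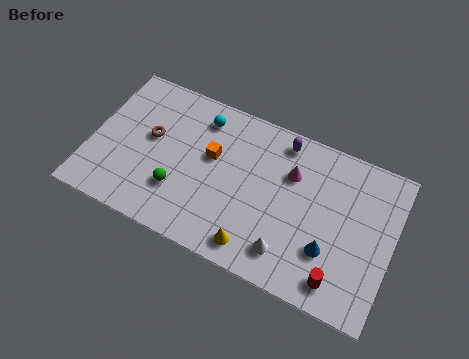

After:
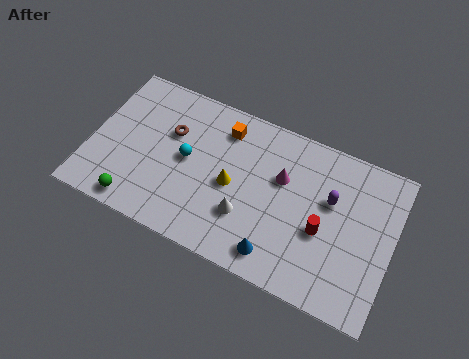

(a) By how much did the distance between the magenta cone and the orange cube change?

-0.6

The distance was about 3.8 in the first image and 3.2 in the second, so they moved 0.6 units closer together.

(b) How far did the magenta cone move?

0.6

The magenta cone was near (9.3, 5.3) before and (8.9, 4.9) after, so it travelled √(0.4² + 0.4²) ≈ 0.6 units.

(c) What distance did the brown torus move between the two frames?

1.1

The brown torus was near (2.7, 4.4) before and (3.6, 5.0) after, so it travelled √(0.9² + 0.6²) ≈ 1.1 units.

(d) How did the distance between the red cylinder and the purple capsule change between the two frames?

-4.8

Before: roughly 6.4 units apart; after: 1.6. That's 4.8 units closer together.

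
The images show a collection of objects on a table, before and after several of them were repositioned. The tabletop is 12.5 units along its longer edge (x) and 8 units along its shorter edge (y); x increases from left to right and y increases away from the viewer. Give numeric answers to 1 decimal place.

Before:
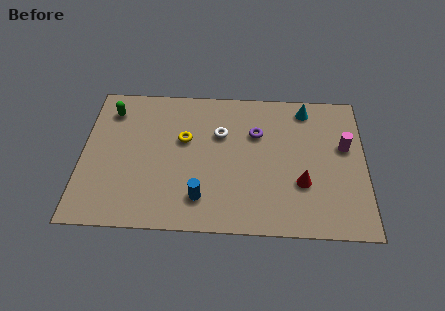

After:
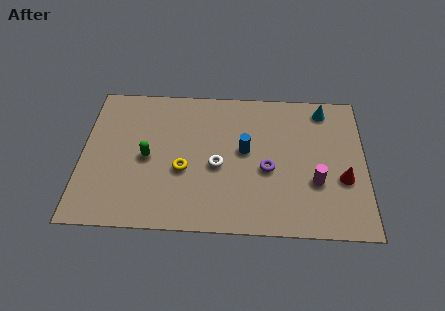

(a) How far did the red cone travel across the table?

1.8

From (9.7, 2.7) to (11.5, 3.0), the red cone covered √(1.8² + 0.3²) ≈ 1.8 units.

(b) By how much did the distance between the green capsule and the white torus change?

-1.9

Before: roughly 5.0 units apart; after: 3.1. That's 1.9 units closer together.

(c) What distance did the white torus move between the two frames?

1.8

From (6.1, 5.3) to (6.0, 3.5), the white torus covered √(0.1² + 1.8²) ≈ 1.8 units.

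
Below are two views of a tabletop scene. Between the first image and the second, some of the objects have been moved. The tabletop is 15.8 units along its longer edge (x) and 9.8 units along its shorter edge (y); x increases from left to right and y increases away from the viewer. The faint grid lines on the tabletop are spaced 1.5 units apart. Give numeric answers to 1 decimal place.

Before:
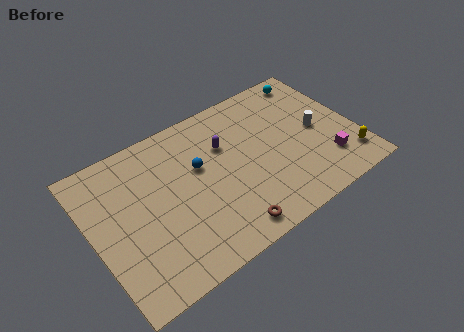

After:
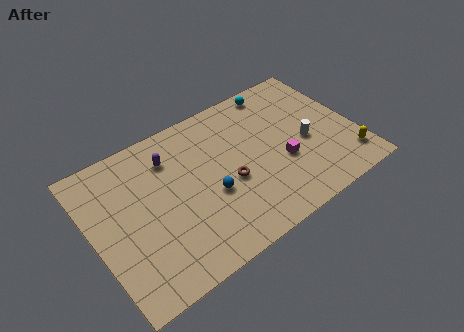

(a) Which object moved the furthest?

the purple capsule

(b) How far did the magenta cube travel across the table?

2.8

The magenta cube was near (13.7, 2.4) before and (11.2, 3.7) after, so it travelled √(2.5² + 1.3²) ≈ 2.8 units.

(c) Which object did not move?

the yellow capsule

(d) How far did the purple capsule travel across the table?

3.3

From (8.2, 6.6) to (5.0, 7.5), the purple capsule covered √(3.2² + 0.9²) ≈ 3.3 units.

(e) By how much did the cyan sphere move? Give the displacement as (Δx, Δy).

(-2.2, 0.2)

The cyan sphere started near (14.1, 8.6) and ended near (11.9, 8.8).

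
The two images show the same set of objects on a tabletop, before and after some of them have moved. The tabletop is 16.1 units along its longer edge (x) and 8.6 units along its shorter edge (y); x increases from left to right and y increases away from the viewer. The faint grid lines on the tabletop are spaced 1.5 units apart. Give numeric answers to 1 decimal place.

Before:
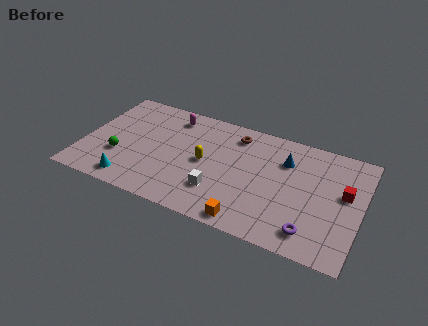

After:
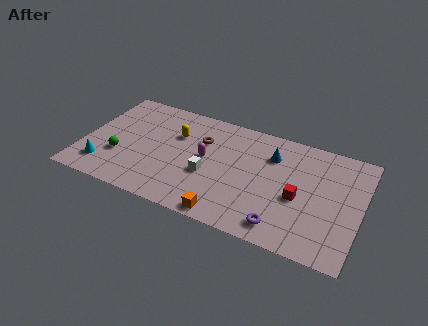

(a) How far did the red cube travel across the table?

2.8

From (15.1, 5.0) to (12.6, 3.7), the red cube covered √(2.5² + 1.3²) ≈ 2.8 units.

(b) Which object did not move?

the green sphere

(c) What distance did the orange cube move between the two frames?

1.2

From (10.0, 0.9) to (8.8, 0.8), the orange cube covered √(1.2² + 0.1²) ≈ 1.2 units.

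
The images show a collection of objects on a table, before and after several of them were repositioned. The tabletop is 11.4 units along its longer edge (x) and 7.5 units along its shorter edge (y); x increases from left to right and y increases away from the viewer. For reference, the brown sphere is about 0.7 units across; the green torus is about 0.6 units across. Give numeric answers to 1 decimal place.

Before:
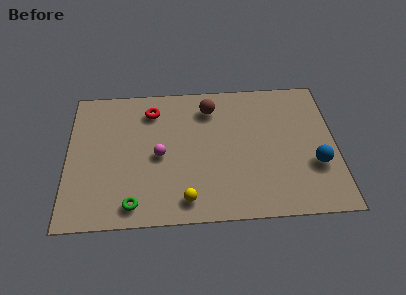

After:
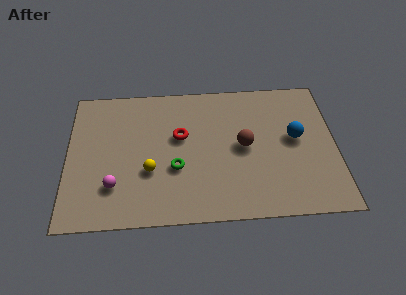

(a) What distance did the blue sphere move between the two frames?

1.7

The blue sphere was near (10.5, 2.6) before and (9.7, 4.1) after, so it travelled √(0.8² + 1.5²) ≈ 1.7 units.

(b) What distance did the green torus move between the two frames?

2.5

The green torus was near (2.8, 1.0) before and (4.6, 2.8) after, so it travelled √(1.8² + 1.8²) ≈ 2.5 units.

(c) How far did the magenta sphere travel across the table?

2.4

The magenta sphere was near (3.9, 3.5) before and (2.0, 2.0) after, so it travelled √(1.9² + 1.5²) ≈ 2.4 units.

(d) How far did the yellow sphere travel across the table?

2.2

The yellow sphere was near (5.0, 1.1) before and (3.5, 2.7) after, so it travelled √(1.5² + 1.6²) ≈ 2.2 units.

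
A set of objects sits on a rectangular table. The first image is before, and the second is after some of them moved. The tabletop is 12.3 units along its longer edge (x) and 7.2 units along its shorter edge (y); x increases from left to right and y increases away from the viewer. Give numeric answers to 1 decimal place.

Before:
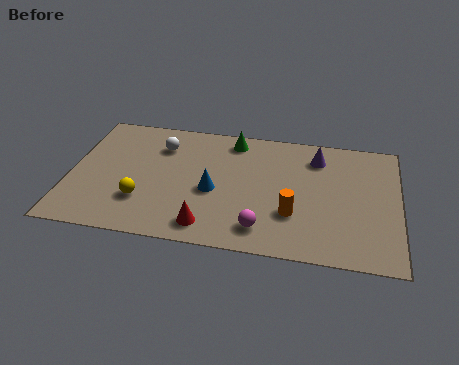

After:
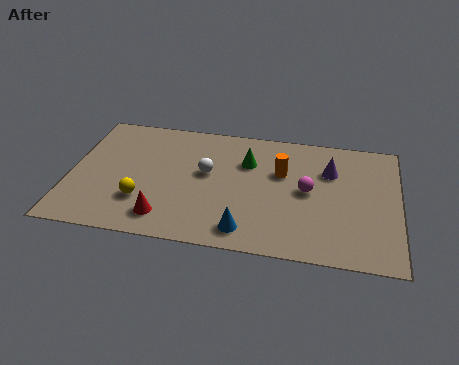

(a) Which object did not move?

the yellow sphere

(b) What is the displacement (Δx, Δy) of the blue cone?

(1.3, -2.0)

The blue cone was at about (5.4, 3.1) and moved to about (6.7, 1.1).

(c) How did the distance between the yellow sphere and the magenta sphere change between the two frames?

+1.7

Before: roughly 4.6 units apart; after: 6.3. That's 1.7 units further apart.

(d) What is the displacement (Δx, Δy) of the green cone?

(0.6, -1.2)

From the two frames, the green cone sits at roughly (6.0, 6.2) before and (6.6, 5.0) after.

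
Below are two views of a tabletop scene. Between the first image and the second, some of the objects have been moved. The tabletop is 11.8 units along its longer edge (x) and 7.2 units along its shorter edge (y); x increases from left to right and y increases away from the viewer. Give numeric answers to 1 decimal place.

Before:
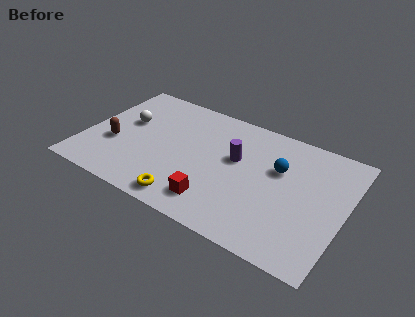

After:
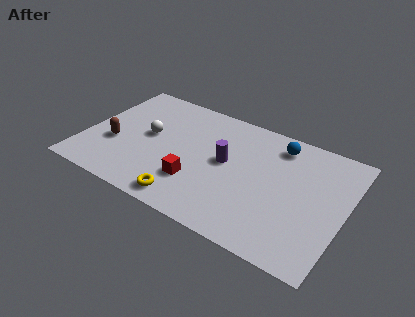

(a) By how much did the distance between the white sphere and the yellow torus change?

-1.0

Before: roughly 4.8 units apart; after: 3.8. That's 1.0 units closer together.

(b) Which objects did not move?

the yellow torus and the brown capsule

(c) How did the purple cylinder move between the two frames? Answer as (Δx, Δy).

(-0.4, -0.4)

The purple cylinder started near (6.8, 4.3) and ended near (6.4, 3.9).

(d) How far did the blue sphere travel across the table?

1.4

The blue sphere was near (8.7, 4.6) before and (8.5, 6.0) after, so it travelled √(0.2² + 1.4²) ≈ 1.4 units.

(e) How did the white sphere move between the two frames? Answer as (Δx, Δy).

(1.1, -0.4)

The white sphere started near (1.7, 4.3) and ended near (2.8, 3.9).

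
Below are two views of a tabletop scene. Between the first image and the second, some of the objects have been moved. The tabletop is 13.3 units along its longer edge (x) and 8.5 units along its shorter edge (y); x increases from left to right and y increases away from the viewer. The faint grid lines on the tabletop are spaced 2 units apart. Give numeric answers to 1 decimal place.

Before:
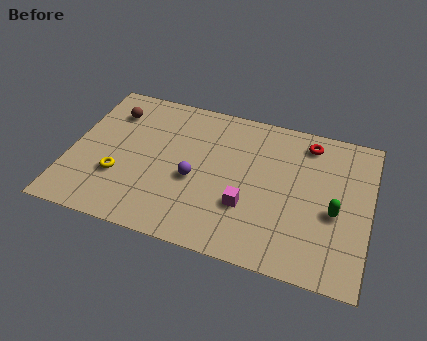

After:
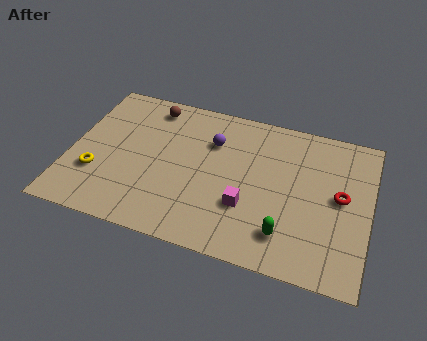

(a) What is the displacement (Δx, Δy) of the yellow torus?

(-1.0, -0.1)

The yellow torus was at about (2.3, 2.8) and moved to about (1.3, 2.7).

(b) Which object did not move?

the magenta cube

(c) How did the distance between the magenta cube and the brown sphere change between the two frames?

-0.9

They were about 7.4 units apart before and 6.5 after — 0.9 units closer together.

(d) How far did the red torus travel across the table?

3.1

The red torus was near (10.4, 7.2) before and (12.0, 4.5) after, so it travelled √(1.6² + 2.7²) ≈ 3.1 units.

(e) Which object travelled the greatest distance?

the red torus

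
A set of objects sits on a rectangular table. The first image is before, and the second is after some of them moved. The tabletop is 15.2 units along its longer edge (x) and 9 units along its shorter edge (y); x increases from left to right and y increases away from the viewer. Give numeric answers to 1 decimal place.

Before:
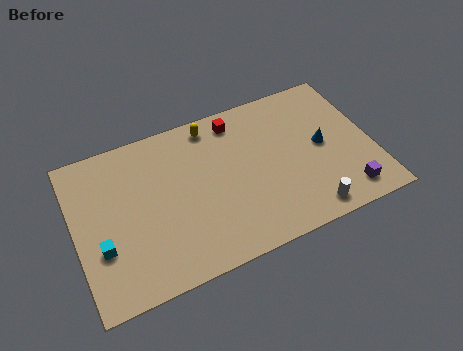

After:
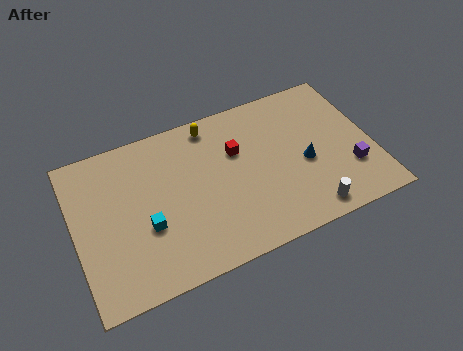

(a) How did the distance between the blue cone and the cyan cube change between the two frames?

-3.4

The distance was about 11.6 in the first image and 8.2 in the second, so they moved 3.4 units closer together.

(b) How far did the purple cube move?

1.4

From (13.5, 1.4) to (13.9, 2.7), the purple cube covered √(0.4² + 1.3²) ≈ 1.4 units.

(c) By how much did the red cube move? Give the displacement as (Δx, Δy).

(-0.2, -1.8)

From the two frames, the red cube sits at roughly (8.6, 7.7) before and (8.4, 5.9) after.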